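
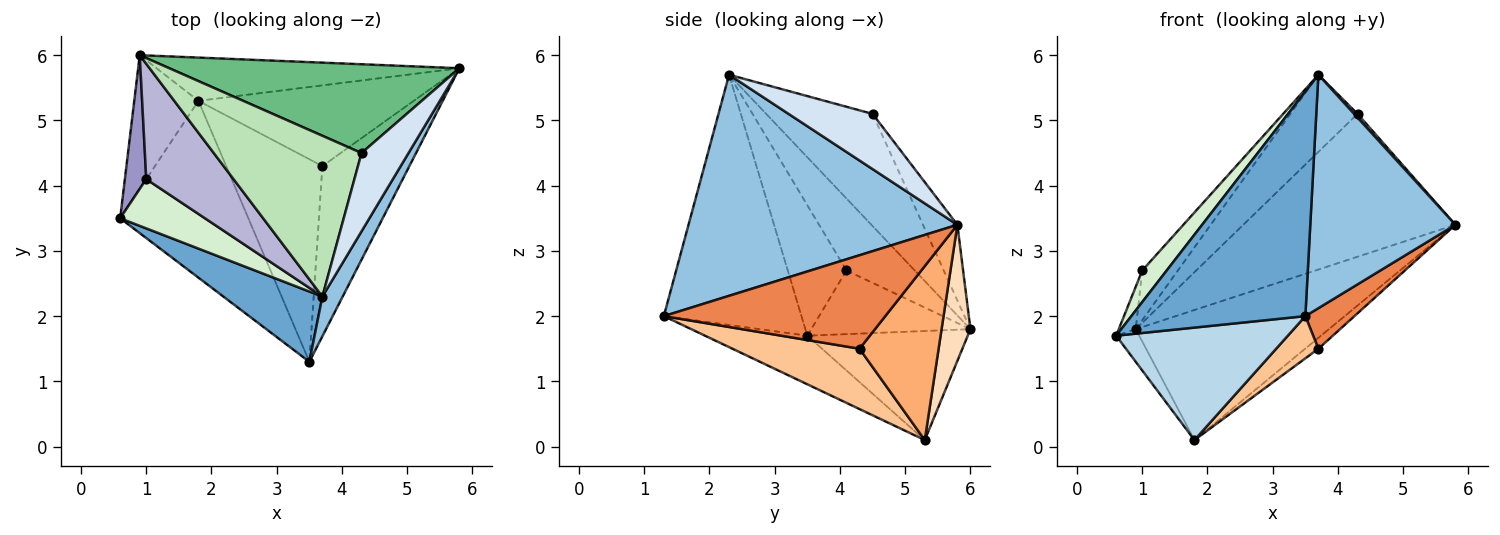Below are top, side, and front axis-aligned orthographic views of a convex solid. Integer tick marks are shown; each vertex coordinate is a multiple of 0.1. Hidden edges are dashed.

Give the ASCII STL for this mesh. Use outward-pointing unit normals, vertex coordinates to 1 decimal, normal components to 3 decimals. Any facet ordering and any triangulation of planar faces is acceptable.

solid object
 facet normal -0.602 -0.762 0.238
  outer loop
   vertex 3.7 2.3 5.7
   vertex 0.6 3.5 1.7
   vertex 3.5 1.3 2.0
  endloop
 endfacet
 facet normal 0.877 -0.473 0.081
  outer loop
   vertex 3.7 2.3 5.7
   vertex 3.5 1.3 2.0
   vertex 5.8 5.8 3.4
  endloop
 endfacet
 facet normal -0.305 -0.511 -0.804
  outer loop
   vertex 1.8 5.3 0.1
   vertex 3.5 1.3 2.0
   vertex 0.6 3.5 1.7
  endloop
 endfacet
 facet normal 0.761 -0.031 0.648
  outer loop
   vertex 4.3 4.5 5.1
   vertex 3.7 2.3 5.7
   vertex 5.8 5.8 3.4
  endloop
 endfacet
 facet normal 0.723 -0.160 -0.672
  outer loop
   vertex 3.7 4.3 1.5
   vertex 5.8 5.8 3.4
   vertex 3.5 1.3 2.0
  endloop
 endfacet
 facet normal 0.625 0.105 -0.774
  outer loop
   vertex 3.7 4.3 1.5
   vertex 1.8 5.3 0.1
   vertex 5.8 5.8 3.4
  endloop
 endfacet
 facet normal 0.523 -0.174 -0.834
  outer loop
   vertex 3.7 4.3 1.5
   vertex 3.5 1.3 2.0
   vertex 1.8 5.3 0.1
  endloop
 endfacet
 facet normal 0.140 0.939 -0.313
  outer loop
   vertex 0.9 6.0 1.8
   vertex 5.8 5.8 3.4
   vertex 1.8 5.3 0.1
  endloop
 endfacet
 facet normal -0.136 0.841 0.523
  outer loop
   vertex 0.9 6.0 1.8
   vertex 4.3 4.5 5.1
   vertex 5.8 5.8 3.4
  endloop
 endfacet
 facet normal -0.855 0.123 -0.503
  outer loop
   vertex 0.9 6.0 1.8
   vertex 1.8 5.3 0.1
   vertex 0.6 3.5 1.7
  endloop
 endfacet
 facet normal -0.565 0.357 0.744
  outer loop
   vertex 0.9 6.0 1.8
   vertex 3.7 2.3 5.7
   vertex 4.3 4.5 5.1
  endloop
 endfacet
 facet normal -0.792 -0.330 0.514
  outer loop
   vertex 1.0 4.1 2.7
   vertex 0.6 3.5 1.7
   vertex 3.7 2.3 5.7
  endloop
 endfacet
 facet normal -0.943 0.100 0.317
  outer loop
   vertex 1.0 4.1 2.7
   vertex 0.9 6.0 1.8
   vertex 0.6 3.5 1.7
  endloop
 endfacet
 facet normal -0.604 0.315 0.732
  outer loop
   vertex 1.0 4.1 2.7
   vertex 3.7 2.3 5.7
   vertex 0.9 6.0 1.8
  endloop
 endfacet
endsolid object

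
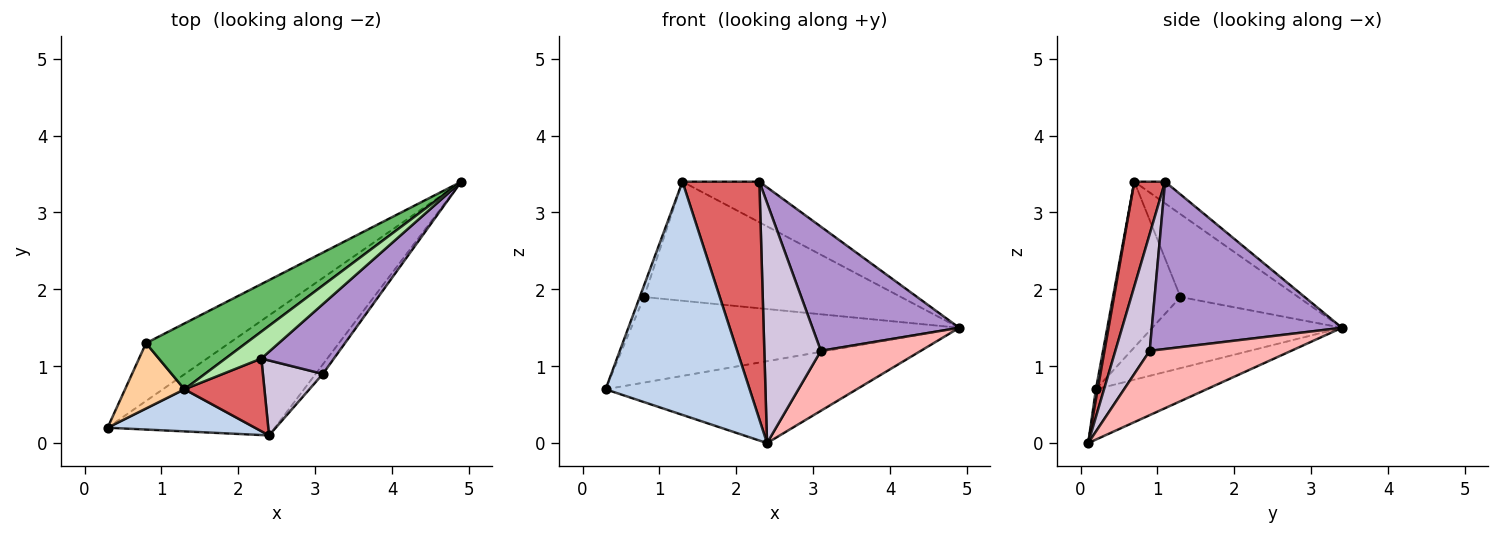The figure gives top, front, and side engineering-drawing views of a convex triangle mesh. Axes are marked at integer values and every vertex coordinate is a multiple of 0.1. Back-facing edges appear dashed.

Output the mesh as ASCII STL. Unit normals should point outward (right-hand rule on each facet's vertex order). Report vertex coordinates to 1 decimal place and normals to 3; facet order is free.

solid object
 facet normal -0.241 0.547 -0.802
  outer loop
   vertex 2.4 0.1 0.0
   vertex 0.3 0.2 0.7
   vertex 4.9 3.4 1.5
  endloop
 endfacet
 facet normal 0.012 -0.984 0.178
  outer loop
   vertex 1.3 0.7 3.4
   vertex 0.3 0.2 0.7
   vertex 2.4 0.1 0.0
  endloop
 endfacet
 facet normal -0.432 0.747 -0.505
  outer loop
   vertex 0.8 1.3 1.9
   vertex 4.9 3.4 1.5
   vertex 0.3 0.2 0.7
  endloop
 endfacet
 facet normal -0.940 0.059 0.337
  outer loop
   vertex 0.8 1.3 1.9
   vertex 0.3 0.2 0.7
   vertex 1.3 0.7 3.4
  endloop
 endfacet
 facet normal -0.372 0.812 0.449
  outer loop
   vertex 0.8 1.3 1.9
   vertex 1.3 0.7 3.4
   vertex 4.9 3.4 1.5
  endloop
 endfacet
 facet normal -0.316 0.791 0.524
  outer loop
   vertex 2.3 1.1 3.4
   vertex 4.9 3.4 1.5
   vertex 1.3 0.7 3.4
  endloop
 endfacet
 facet normal 0.357 -0.893 0.273
  outer loop
   vertex 2.3 1.1 3.4
   vertex 1.3 0.7 3.4
   vertex 2.4 0.1 0.0
  endloop
 endfacet
 facet normal 0.813 -0.575 -0.091
  outer loop
   vertex 3.1 0.9 1.2
   vertex 2.4 0.1 0.0
   vertex 4.9 3.4 1.5
  endloop
 endfacet
 facet normal 0.749 -0.578 0.325
  outer loop
   vertex 3.1 0.9 1.2
   vertex 4.9 3.4 1.5
   vertex 2.3 1.1 3.4
  endloop
 endfacet
 facet normal 0.502 -0.826 0.258
  outer loop
   vertex 3.1 0.9 1.2
   vertex 2.3 1.1 3.4
   vertex 2.4 0.1 0.0
  endloop
 endfacet
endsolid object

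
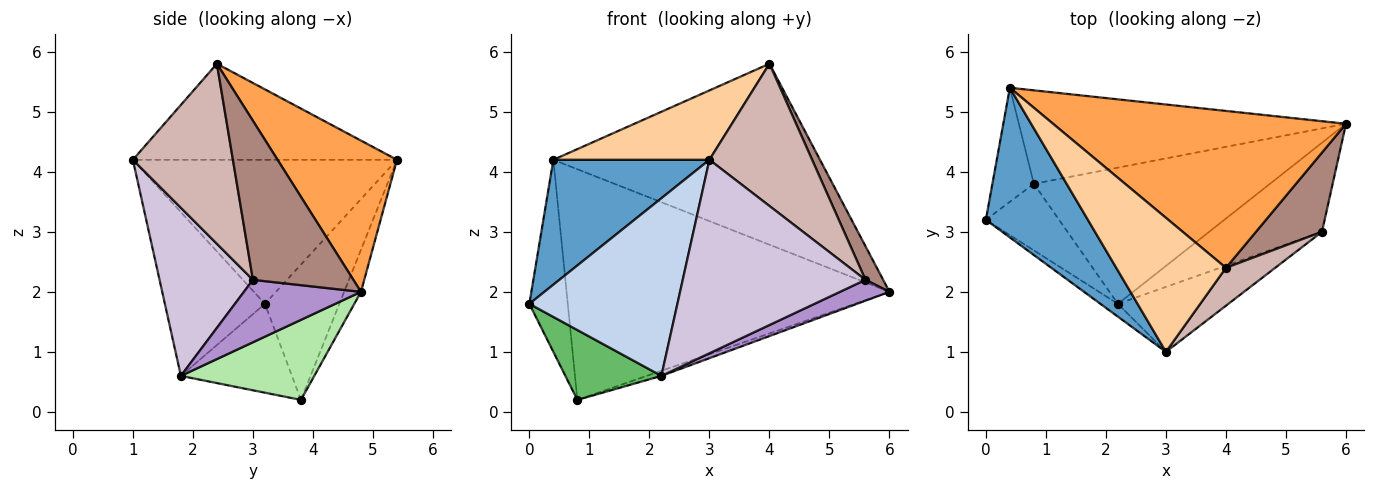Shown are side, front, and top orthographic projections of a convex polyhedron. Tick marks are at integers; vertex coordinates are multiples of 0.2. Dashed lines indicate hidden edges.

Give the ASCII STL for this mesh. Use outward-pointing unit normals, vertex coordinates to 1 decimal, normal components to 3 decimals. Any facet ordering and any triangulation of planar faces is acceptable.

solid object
 facet normal -0.735 -0.434 0.521
  outer loop
   vertex 0.4 5.4 4.2
   vertex 0.0 3.2 1.8
   vertex 3.0 1.0 4.2
  endloop
 endfacet
 facet normal -0.559 -0.827 -0.060
  outer loop
   vertex 2.2 1.8 0.6
   vertex 3.0 1.0 4.2
   vertex 0.0 3.2 1.8
  endloop
 endfacet
 facet normal 0.320 0.716 0.621
  outer loop
   vertex 4.0 2.4 5.8
   vertex 6.0 4.8 2.0
   vertex 0.4 5.4 4.2
  endloop
 endfacet
 facet normal -0.614 -0.363 0.701
  outer loop
   vertex 4.0 2.4 5.8
   vertex 0.4 5.4 4.2
   vertex 3.0 1.0 4.2
  endloop
 endfacet
 facet normal -0.642 -0.555 -0.529
  outer loop
   vertex 0.8 3.8 0.2
   vertex 2.2 1.8 0.6
   vertex 0.0 3.2 1.8
  endloop
 endfacet
 facet normal 0.321 0.035 -0.946
  outer loop
   vertex 0.8 3.8 0.2
   vertex 6.0 4.8 2.0
   vertex 2.2 1.8 0.6
  endloop
 endfacet
 facet normal -0.857 0.443 -0.263
  outer loop
   vertex 0.8 3.8 0.2
   vertex 0.0 3.2 1.8
   vertex 0.4 5.4 4.2
  endloop
 endfacet
 facet normal -0.048 0.926 -0.375
  outer loop
   vertex 0.8 3.8 0.2
   vertex 0.4 5.4 4.2
   vertex 6.0 4.8 2.0
  endloop
 endfacet
 facet normal 0.474 -0.201 -0.857
  outer loop
   vertex 5.6 3.0 2.2
   vertex 2.2 1.8 0.6
   vertex 6.0 4.8 2.0
  endloop
 endfacet
 facet normal 0.436 -0.853 -0.286
  outer loop
   vertex 5.6 3.0 2.2
   vertex 3.0 1.0 4.2
   vertex 2.2 1.8 0.6
  endloop
 endfacet
 facet normal 0.912 -0.161 0.378
  outer loop
   vertex 5.6 3.0 2.2
   vertex 6.0 4.8 2.0
   vertex 4.0 2.4 5.8
  endloop
 endfacet
 facet normal 0.685 -0.704 0.187
  outer loop
   vertex 5.6 3.0 2.2
   vertex 4.0 2.4 5.8
   vertex 3.0 1.0 4.2
  endloop
 endfacet
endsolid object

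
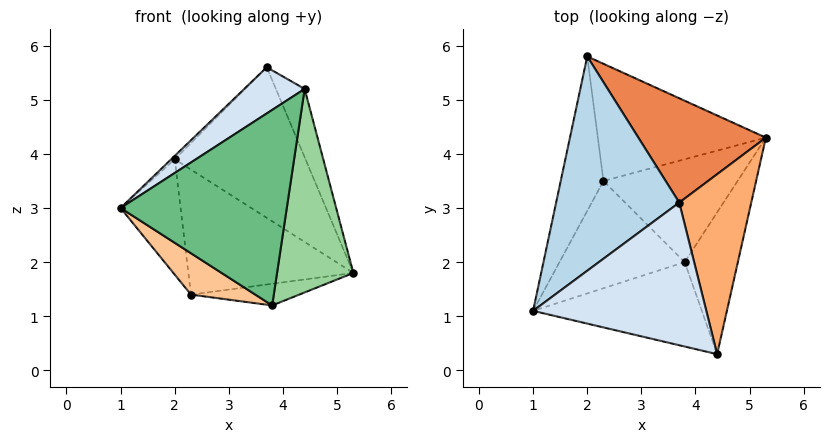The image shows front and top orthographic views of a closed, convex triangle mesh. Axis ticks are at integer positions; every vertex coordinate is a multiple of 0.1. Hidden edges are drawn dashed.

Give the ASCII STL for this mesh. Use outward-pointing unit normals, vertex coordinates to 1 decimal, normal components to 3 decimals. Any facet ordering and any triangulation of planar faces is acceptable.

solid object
 facet normal -0.902 0.258 -0.346
  outer loop
   vertex 2.3 3.5 1.4
   vertex 1.0 1.1 3.0
   vertex 2.0 5.8 3.9
  endloop
 endfacet
 facet normal -0.103 0.726 -0.680
  outer loop
   vertex 2.3 3.5 1.4
   vertex 2.0 5.8 3.9
   vertex 5.3 4.3 1.8
  endloop
 endfacet
 facet normal -0.698 0.011 0.716
  outer loop
   vertex 3.7 3.1 5.6
   vertex 2.0 5.8 3.9
   vertex 1.0 1.1 3.0
  endloop
 endfacet
 facet normal -0.567 -0.254 0.784
  outer loop
   vertex 3.7 3.1 5.6
   vertex 1.0 1.1 3.0
   vertex 4.4 0.3 5.2
  endloop
 endfacet
 facet normal 0.593 0.662 0.459
  outer loop
   vertex 3.7 3.1 5.6
   vertex 5.3 4.3 1.8
   vertex 2.0 5.8 3.9
  endloop
 endfacet
 facet normal 0.890 0.162 0.426
  outer loop
   vertex 3.7 3.1 5.6
   vertex 4.4 0.3 5.2
   vertex 5.3 4.3 1.8
  endloop
 endfacet
 facet normal -0.436 -0.324 -0.840
  outer loop
   vertex 3.8 2.0 1.2
   vertex 1.0 1.1 3.0
   vertex 2.3 3.5 1.4
  endloop
 endfacet
 facet normal 0.075 0.205 -0.976
  outer loop
   vertex 3.8 2.0 1.2
   vertex 2.3 3.5 1.4
   vertex 5.3 4.3 1.8
  endloop
 endfacet
 facet normal 0.040 -0.917 -0.396
  outer loop
   vertex 3.8 2.0 1.2
   vertex 4.4 0.3 5.2
   vertex 1.0 1.1 3.0
  endloop
 endfacet
 facet normal 0.830 -0.458 -0.319
  outer loop
   vertex 3.8 2.0 1.2
   vertex 5.3 4.3 1.8
   vertex 4.4 0.3 5.2
  endloop
 endfacet
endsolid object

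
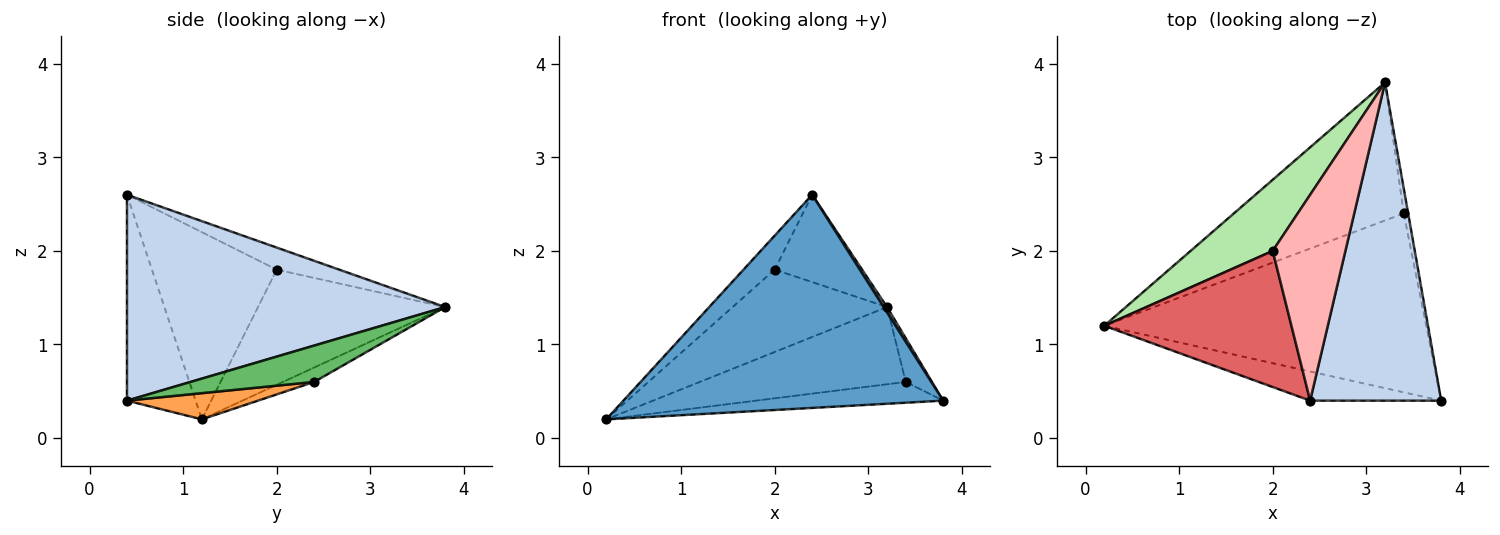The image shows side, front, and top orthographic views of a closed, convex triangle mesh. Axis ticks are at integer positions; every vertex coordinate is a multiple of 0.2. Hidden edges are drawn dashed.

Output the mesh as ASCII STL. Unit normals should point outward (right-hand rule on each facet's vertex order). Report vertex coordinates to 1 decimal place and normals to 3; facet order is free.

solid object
 facet normal -0.208 -0.969 -0.132
  outer loop
   vertex 2.4 0.4 2.6
   vertex 0.2 1.2 0.2
   vertex 3.8 0.4 0.4
  endloop
 endfacet
 facet normal 0.844 -0.009 0.537
  outer loop
   vertex 2.4 0.4 2.6
   vertex 3.8 0.4 0.4
   vertex 3.2 3.8 1.4
  endloop
 endfacet
 facet normal 0.081 0.115 -0.990
  outer loop
   vertex 3.4 2.4 0.6
   vertex 3.8 0.4 0.4
   vertex 0.2 1.2 0.2
  endloop
 endfacet
 facet normal -0.074 0.487 -0.870
  outer loop
   vertex 3.4 2.4 0.6
   vertex 0.2 1.2 0.2
   vertex 3.2 3.8 1.4
  endloop
 endfacet
 facet normal 0.971 0.206 -0.118
  outer loop
   vertex 3.4 2.4 0.6
   vertex 3.2 3.8 1.4
   vertex 3.8 0.4 0.4
  endloop
 endfacet
 facet normal -0.676 0.558 0.482
  outer loop
   vertex 2.0 2.0 1.8
   vertex 3.2 3.8 1.4
   vertex 0.2 1.2 0.2
  endloop
 endfacet
 facet normal -0.696 0.174 0.696
  outer loop
   vertex 2.0 2.0 1.8
   vertex 0.2 1.2 0.2
   vertex 2.4 0.4 2.6
  endloop
 endfacet
 facet normal -0.269 0.376 0.887
  outer loop
   vertex 2.0 2.0 1.8
   vertex 2.4 0.4 2.6
   vertex 3.2 3.8 1.4
  endloop
 endfacet
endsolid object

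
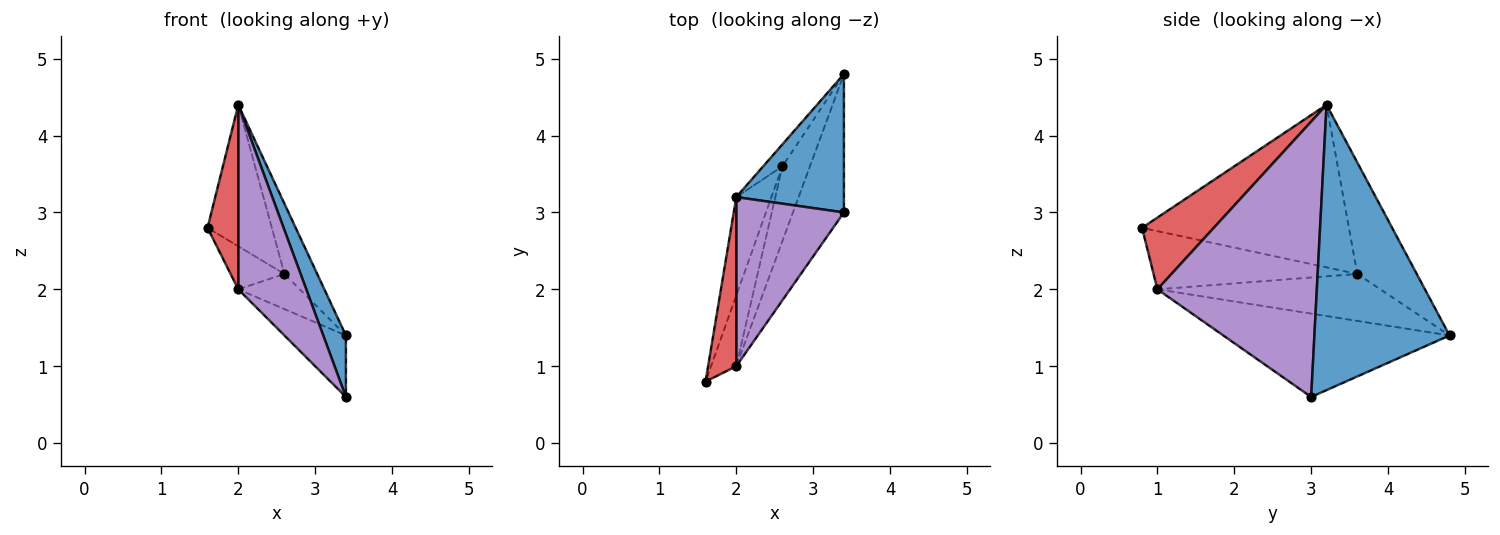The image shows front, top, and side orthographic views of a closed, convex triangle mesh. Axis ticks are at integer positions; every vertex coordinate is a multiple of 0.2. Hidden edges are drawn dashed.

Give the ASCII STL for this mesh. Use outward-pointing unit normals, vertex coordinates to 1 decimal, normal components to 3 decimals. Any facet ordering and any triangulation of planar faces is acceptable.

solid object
 facet normal 0.924 -0.155 0.349
  outer loop
   vertex 3.4 4.8 1.4
   vertex 2.0 3.2 4.4
   vertex 3.4 3.0 0.6
  endloop
 endfacet
 facet normal -0.935 0.291 -0.202
  outer loop
   vertex 2.6 3.6 2.2
   vertex 1.6 0.8 2.8
   vertex 2.0 3.2 4.4
  endloop
 endfacet
 facet normal -0.866 0.478 -0.149
  outer loop
   vertex 2.6 3.6 2.2
   vertex 2.0 3.2 4.4
   vertex 3.4 4.8 1.4
  endloop
 endfacet
 facet normal 0.865 -0.371 0.340
  outer loop
   vertex 2.0 1.0 2.0
   vertex 2.0 3.2 4.4
   vertex 1.6 0.8 2.8
  endloop
 endfacet
 facet normal 0.866 -0.369 0.338
  outer loop
   vertex 2.0 1.0 2.0
   vertex 3.4 3.0 0.6
   vertex 2.0 3.2 4.4
  endloop
 endfacet
 facet normal -0.892 0.236 -0.387
  outer loop
   vertex 2.0 1.0 2.0
   vertex 1.6 0.8 2.8
   vertex 2.6 3.6 2.2
  endloop
 endfacet
 facet normal -0.831 0.226 -0.508
  outer loop
   vertex 2.0 1.0 2.0
   vertex 3.4 4.8 1.4
   vertex 3.4 3.0 0.6
  endloop
 endfacet
 facet normal -0.839 0.232 -0.492
  outer loop
   vertex 2.0 1.0 2.0
   vertex 2.6 3.6 2.2
   vertex 3.4 4.8 1.4
  endloop
 endfacet
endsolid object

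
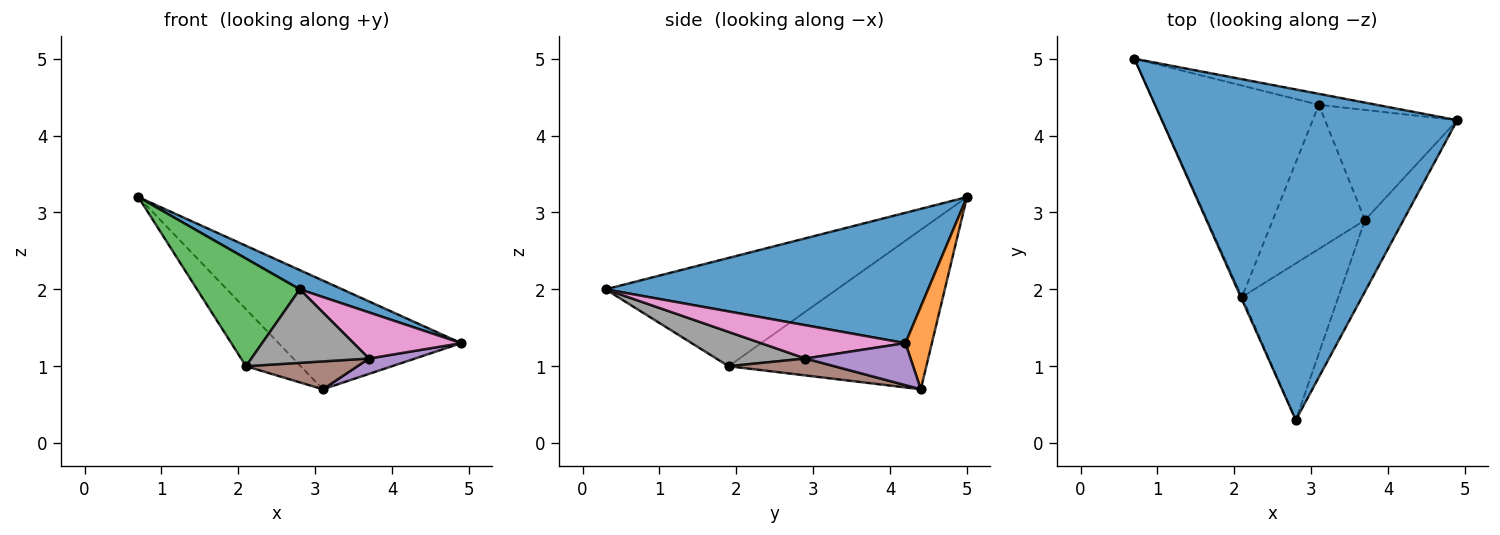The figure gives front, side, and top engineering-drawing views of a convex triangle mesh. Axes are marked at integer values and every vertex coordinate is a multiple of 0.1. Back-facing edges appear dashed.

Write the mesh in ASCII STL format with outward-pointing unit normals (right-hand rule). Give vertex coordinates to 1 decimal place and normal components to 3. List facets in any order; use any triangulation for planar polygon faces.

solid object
 facet normal 0.403 -0.053 0.914
  outer loop
   vertex 2.8 0.3 2.0
   vertex 4.9 4.2 1.3
   vertex 0.7 5.0 3.2
  endloop
 endfacet
 facet normal 0.143 0.985 -0.099
  outer loop
   vertex 3.1 4.4 0.7
   vertex 0.7 5.0 3.2
   vertex 4.9 4.2 1.3
  endloop
 endfacet
 facet normal -0.914 -0.406 -0.010
  outer loop
   vertex 2.1 1.9 1.0
   vertex 2.8 0.3 2.0
   vertex 0.7 5.0 3.2
  endloop
 endfacet
 facet normal -0.685 0.190 -0.703
  outer loop
   vertex 2.1 1.9 1.0
   vertex 0.7 5.0 3.2
   vertex 3.1 4.4 0.7
  endloop
 endfacet
 facet normal 0.300 -0.132 -0.945
  outer loop
   vertex 3.7 2.9 1.1
   vertex 3.1 4.4 0.7
   vertex 4.9 4.2 1.3
  endloop
 endfacet
 facet normal 0.177 -0.187 -0.966
  outer loop
   vertex 3.7 2.9 1.1
   vertex 2.1 1.9 1.0
   vertex 3.1 4.4 0.7
  endloop
 endfacet
 facet normal 0.589 -0.439 -0.679
  outer loop
   vertex 3.7 2.9 1.1
   vertex 4.9 4.2 1.3
   vertex 2.8 0.3 2.0
  endloop
 endfacet
 facet normal 0.307 -0.404 -0.862
  outer loop
   vertex 3.7 2.9 1.1
   vertex 2.8 0.3 2.0
   vertex 2.1 1.9 1.0
  endloop
 endfacet
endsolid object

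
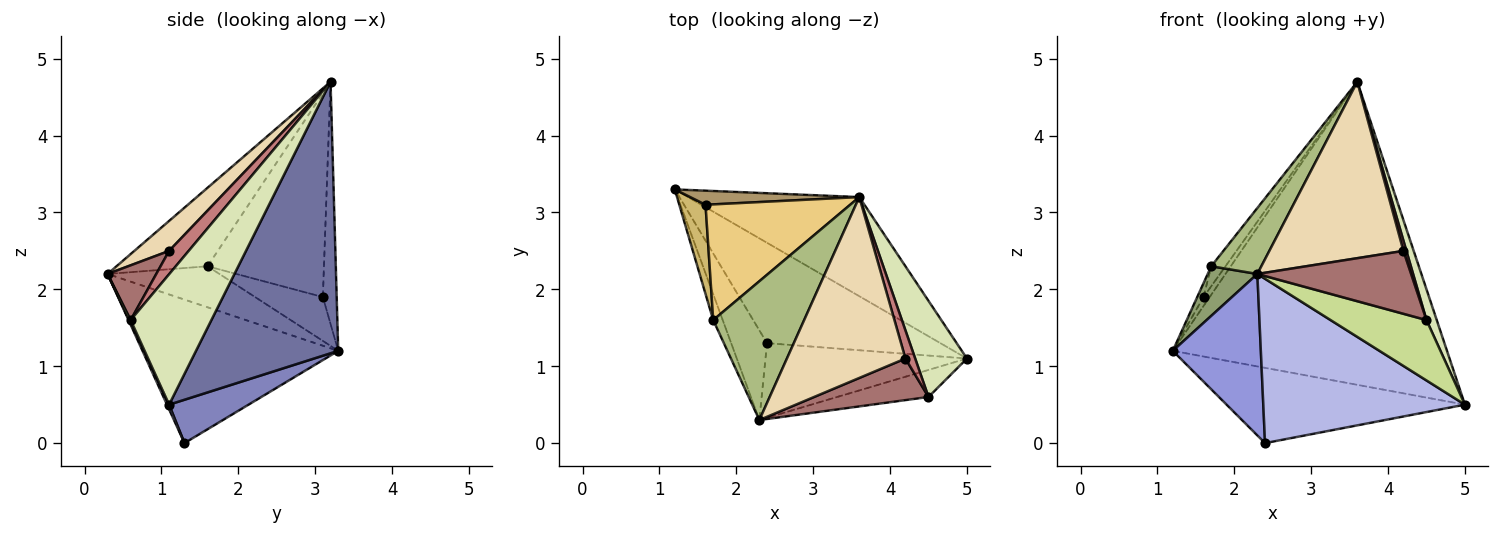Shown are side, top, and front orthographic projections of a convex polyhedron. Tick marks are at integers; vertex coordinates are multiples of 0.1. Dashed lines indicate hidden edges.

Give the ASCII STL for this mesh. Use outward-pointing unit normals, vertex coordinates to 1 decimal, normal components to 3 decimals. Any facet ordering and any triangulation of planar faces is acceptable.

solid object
 facet normal 0.442 0.852 -0.279
  outer loop
   vertex 3.6 3.2 4.7
   vertex 5.0 1.1 0.5
   vertex 1.2 3.3 1.2
  endloop
 endfacet
 facet normal 0.196 0.588 -0.784
  outer loop
   vertex 2.4 1.3 0.0
   vertex 1.2 3.3 1.2
   vertex 5.0 1.1 0.5
  endloop
 endfacet
 facet normal -0.889 -0.400 -0.222
  outer loop
   vertex 2.4 1.3 0.0
   vertex 2.3 0.3 2.2
   vertex 1.2 3.3 1.2
  endloop
 endfacet
 facet normal 0.009 -0.910 -0.413
  outer loop
   vertex 2.4 1.3 0.0
   vertex 5.0 1.1 0.5
   vertex 2.3 0.3 2.2
  endloop
 endfacet
 facet normal -0.894 -0.397 -0.207
  outer loop
   vertex 1.7 1.6 2.3
   vertex 1.2 3.3 1.2
   vertex 2.3 0.3 2.2
  endloop
 endfacet
 facet normal -0.615 -0.339 0.712
  outer loop
   vertex 1.7 1.6 2.3
   vertex 2.3 0.3 2.2
   vertex 3.6 3.2 4.7
  endloop
 endfacet
 facet normal 0.013 -0.912 -0.409
  outer loop
   vertex 4.5 0.6 1.6
   vertex 2.3 0.3 2.2
   vertex 5.0 1.1 0.5
  endloop
 endfacet
 facet normal 0.923 -0.117 0.366
  outer loop
   vertex 4.5 0.6 1.6
   vertex 5.0 1.1 0.5
   vertex 3.6 3.2 4.7
  endloop
 endfacet
 facet normal -0.770 0.342 0.538
  outer loop
   vertex 1.6 3.1 1.9
   vertex 3.6 3.2 4.7
   vertex 1.2 3.3 1.2
  endloop
 endfacet
 facet normal -0.856 0.079 0.512
  outer loop
   vertex 1.6 3.1 1.9
   vertex 1.2 3.3 1.2
   vertex 1.7 1.6 2.3
  endloop
 endfacet
 facet normal -0.811 0.100 0.576
  outer loop
   vertex 1.6 3.1 1.9
   vertex 1.7 1.6 2.3
   vertex 3.6 3.2 4.7
  endloop
 endfacet
 facet normal 0.178 -0.687 0.704
  outer loop
   vertex 4.2 1.1 2.5
   vertex 3.6 3.2 4.7
   vertex 2.3 0.3 2.2
  endloop
 endfacet
 facet normal 0.255 -0.807 0.533
  outer loop
   vertex 4.2 1.1 2.5
   vertex 2.3 0.3 2.2
   vertex 4.5 0.6 1.6
  endloop
 endfacet
 facet normal 0.914 -0.139 0.382
  outer loop
   vertex 4.2 1.1 2.5
   vertex 4.5 0.6 1.6
   vertex 3.6 3.2 4.7
  endloop
 endfacet
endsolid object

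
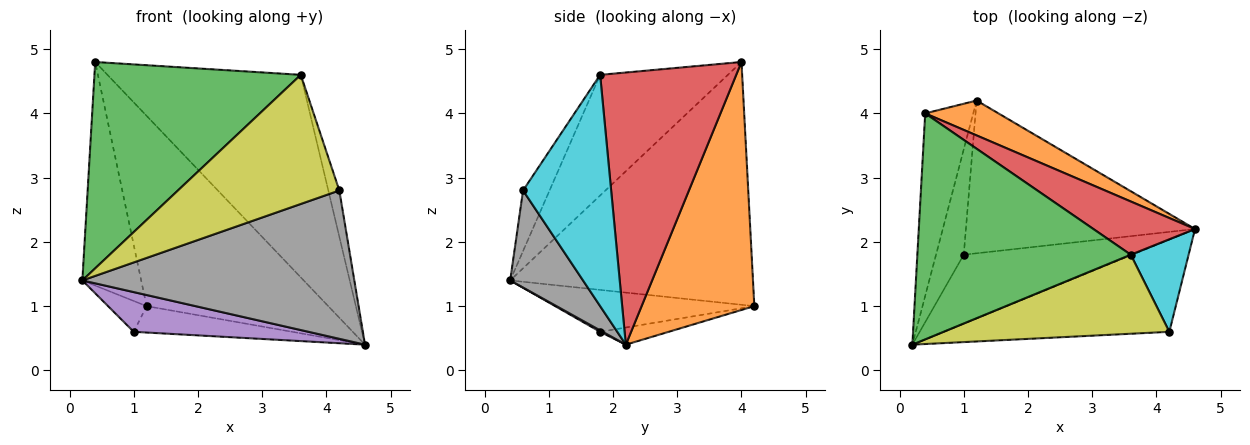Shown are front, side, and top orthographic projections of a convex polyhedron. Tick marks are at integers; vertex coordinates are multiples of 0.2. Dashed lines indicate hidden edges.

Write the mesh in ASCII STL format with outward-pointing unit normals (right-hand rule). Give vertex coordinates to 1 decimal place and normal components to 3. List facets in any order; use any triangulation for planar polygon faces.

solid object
 facet normal -0.954 0.231 -0.189
  outer loop
   vertex 1.2 4.2 1.0
   vertex 0.2 0.4 1.4
   vertex 0.4 4.0 4.8
  endloop
 endfacet
 facet normal 0.521 0.840 0.154
  outer loop
   vertex 1.2 4.2 1.0
   vertex 0.4 4.0 4.8
   vertex 4.6 2.2 0.4
  endloop
 endfacet
 facet normal -0.385 -0.622 0.682
  outer loop
   vertex 3.6 1.8 4.6
   vertex 0.4 4.0 4.8
   vertex 0.2 0.4 1.4
  endloop
 endfacet
 facet normal 0.563 0.799 0.210
  outer loop
   vertex 3.6 1.8 4.6
   vertex 4.6 2.2 0.4
   vertex 0.4 4.0 4.8
  endloop
 endfacet
 facet normal 0.007 -0.499 -0.866
  outer loop
   vertex 1.0 1.8 0.6
   vertex 4.6 2.2 0.4
   vertex 0.2 0.4 1.4
  endloop
 endfacet
 facet normal -0.823 0.159 -0.545
  outer loop
   vertex 1.0 1.8 0.6
   vertex 0.2 0.4 1.4
   vertex 1.2 4.2 1.0
  endloop
 endfacet
 facet normal -0.073 0.170 -0.983
  outer loop
   vertex 1.0 1.8 0.6
   vertex 1.2 4.2 1.0
   vertex 4.6 2.2 0.4
  endloop
 endfacet
 facet normal 0.222 -0.828 -0.515
  outer loop
   vertex 4.2 0.6 2.8
   vertex 0.2 0.4 1.4
   vertex 4.6 2.2 0.4
  endloop
 endfacet
 facet normal -0.139 -0.845 0.517
  outer loop
   vertex 4.2 0.6 2.8
   vertex 3.6 1.8 4.6
   vertex 0.2 0.4 1.4
  endloop
 endfacet
 facet normal 0.963 0.120 0.241
  outer loop
   vertex 4.2 0.6 2.8
   vertex 4.6 2.2 0.4
   vertex 3.6 1.8 4.6
  endloop
 endfacet
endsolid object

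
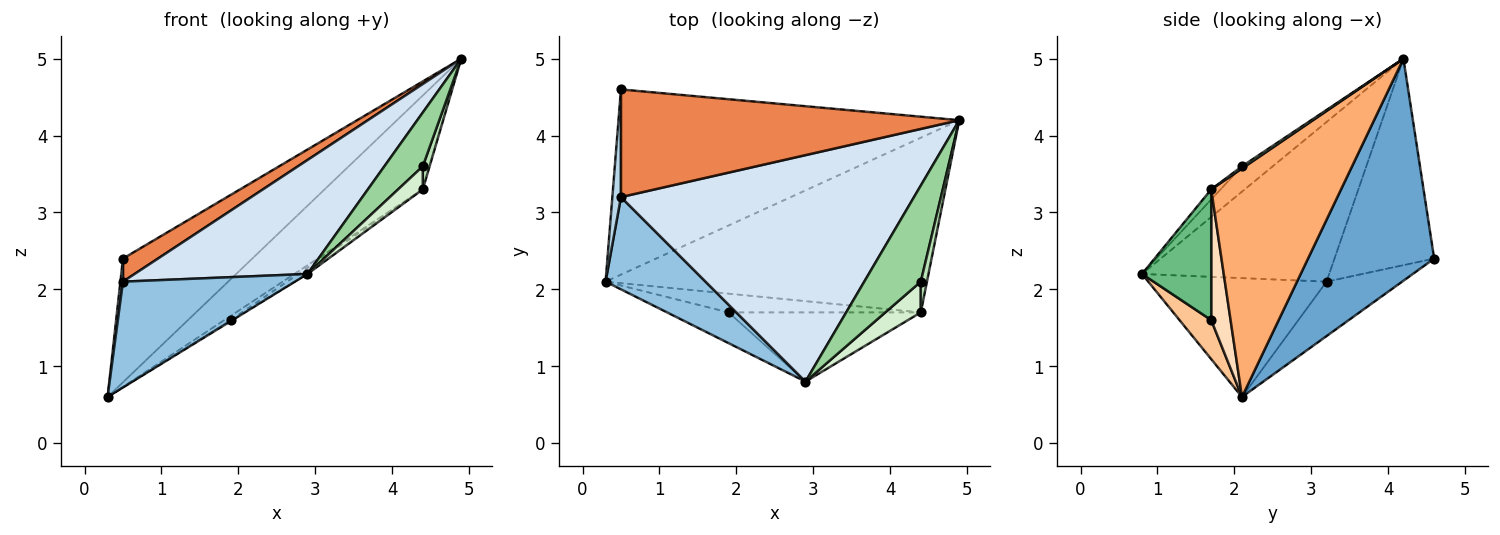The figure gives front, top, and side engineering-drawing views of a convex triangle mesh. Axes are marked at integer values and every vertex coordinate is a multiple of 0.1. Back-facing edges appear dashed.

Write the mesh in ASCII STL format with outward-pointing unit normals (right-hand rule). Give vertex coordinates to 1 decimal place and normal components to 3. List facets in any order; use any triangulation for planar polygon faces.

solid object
 facet normal 0.476 0.488 -0.731
  outer loop
   vertex 0.5 4.6 2.4
   vertex 4.9 4.2 5.0
   vertex 0.3 2.1 0.6
  endloop
 endfacet
 facet normal -0.616 -0.594 0.518
  outer loop
   vertex 0.5 3.2 2.1
   vertex 0.3 2.1 0.6
   vertex 2.9 0.8 2.2
  endloop
 endfacet
 facet normal -0.987 -0.033 0.156
  outer loop
   vertex 0.5 3.2 2.1
   vertex 0.5 4.6 2.4
   vertex 0.3 2.1 0.6
  endloop
 endfacet
 facet normal -0.438 -0.404 0.803
  outer loop
   vertex 0.5 3.2 2.1
   vertex 2.9 0.8 2.2
   vertex 4.9 4.2 5.0
  endloop
 endfacet
 facet normal -0.512 -0.180 0.840
  outer loop
   vertex 0.5 3.2 2.1
   vertex 4.9 4.2 5.0
   vertex 0.5 4.6 2.4
  endloop
 endfacet
 facet normal 0.531 0.401 -0.746
  outer loop
   vertex 4.4 1.7 3.3
   vertex 0.3 2.1 0.6
   vertex 4.9 4.2 5.0
  endloop
 endfacet
 facet normal 0.536 0.032 -0.844
  outer loop
   vertex 1.9 1.7 1.6
   vertex 2.9 0.8 2.2
   vertex 0.3 2.1 0.6
  endloop
 endfacet
 facet normal 0.553 0.179 -0.814
  outer loop
   vertex 1.9 1.7 1.6
   vertex 0.3 2.1 0.6
   vertex 4.4 1.7 3.3
  endloop
 endfacet
 facet normal 0.561 0.073 -0.825
  outer loop
   vertex 1.9 1.7 1.6
   vertex 4.4 1.7 3.3
   vertex 2.9 0.8 2.2
  endloop
 endfacet
 facet normal -0.364 -0.455 0.813
  outer loop
   vertex 4.4 2.1 3.6
   vertex 4.9 4.2 5.0
   vertex 2.9 0.8 2.2
  endloop
 endfacet
 facet normal 0.270 -0.578 0.770
  outer loop
   vertex 4.4 2.1 3.6
   vertex 4.4 1.7 3.3
   vertex 4.9 4.2 5.0
  endloop
 endfacet
 facet normal -0.221 -0.585 0.780
  outer loop
   vertex 4.4 2.1 3.6
   vertex 2.9 0.8 2.2
   vertex 4.4 1.7 3.3
  endloop
 endfacet
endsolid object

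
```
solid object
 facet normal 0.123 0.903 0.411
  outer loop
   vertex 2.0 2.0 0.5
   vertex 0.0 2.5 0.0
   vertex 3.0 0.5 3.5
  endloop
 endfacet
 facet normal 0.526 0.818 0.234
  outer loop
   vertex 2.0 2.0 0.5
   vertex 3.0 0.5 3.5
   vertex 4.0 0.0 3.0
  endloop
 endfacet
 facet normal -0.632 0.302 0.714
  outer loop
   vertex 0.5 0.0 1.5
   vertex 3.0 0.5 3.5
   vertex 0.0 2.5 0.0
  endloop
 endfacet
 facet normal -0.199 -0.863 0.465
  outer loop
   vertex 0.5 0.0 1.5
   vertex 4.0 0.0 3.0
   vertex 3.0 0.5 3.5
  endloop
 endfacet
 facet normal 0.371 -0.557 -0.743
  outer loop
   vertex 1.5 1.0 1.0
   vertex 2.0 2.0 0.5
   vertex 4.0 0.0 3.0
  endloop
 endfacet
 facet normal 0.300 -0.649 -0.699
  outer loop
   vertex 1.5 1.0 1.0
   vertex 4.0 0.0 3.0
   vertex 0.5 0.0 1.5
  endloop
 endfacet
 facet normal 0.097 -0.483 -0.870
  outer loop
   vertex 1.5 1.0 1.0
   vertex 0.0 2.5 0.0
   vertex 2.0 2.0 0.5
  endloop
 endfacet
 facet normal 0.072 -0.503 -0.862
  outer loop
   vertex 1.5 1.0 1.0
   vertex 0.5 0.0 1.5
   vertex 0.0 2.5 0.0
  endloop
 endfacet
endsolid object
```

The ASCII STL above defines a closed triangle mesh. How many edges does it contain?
12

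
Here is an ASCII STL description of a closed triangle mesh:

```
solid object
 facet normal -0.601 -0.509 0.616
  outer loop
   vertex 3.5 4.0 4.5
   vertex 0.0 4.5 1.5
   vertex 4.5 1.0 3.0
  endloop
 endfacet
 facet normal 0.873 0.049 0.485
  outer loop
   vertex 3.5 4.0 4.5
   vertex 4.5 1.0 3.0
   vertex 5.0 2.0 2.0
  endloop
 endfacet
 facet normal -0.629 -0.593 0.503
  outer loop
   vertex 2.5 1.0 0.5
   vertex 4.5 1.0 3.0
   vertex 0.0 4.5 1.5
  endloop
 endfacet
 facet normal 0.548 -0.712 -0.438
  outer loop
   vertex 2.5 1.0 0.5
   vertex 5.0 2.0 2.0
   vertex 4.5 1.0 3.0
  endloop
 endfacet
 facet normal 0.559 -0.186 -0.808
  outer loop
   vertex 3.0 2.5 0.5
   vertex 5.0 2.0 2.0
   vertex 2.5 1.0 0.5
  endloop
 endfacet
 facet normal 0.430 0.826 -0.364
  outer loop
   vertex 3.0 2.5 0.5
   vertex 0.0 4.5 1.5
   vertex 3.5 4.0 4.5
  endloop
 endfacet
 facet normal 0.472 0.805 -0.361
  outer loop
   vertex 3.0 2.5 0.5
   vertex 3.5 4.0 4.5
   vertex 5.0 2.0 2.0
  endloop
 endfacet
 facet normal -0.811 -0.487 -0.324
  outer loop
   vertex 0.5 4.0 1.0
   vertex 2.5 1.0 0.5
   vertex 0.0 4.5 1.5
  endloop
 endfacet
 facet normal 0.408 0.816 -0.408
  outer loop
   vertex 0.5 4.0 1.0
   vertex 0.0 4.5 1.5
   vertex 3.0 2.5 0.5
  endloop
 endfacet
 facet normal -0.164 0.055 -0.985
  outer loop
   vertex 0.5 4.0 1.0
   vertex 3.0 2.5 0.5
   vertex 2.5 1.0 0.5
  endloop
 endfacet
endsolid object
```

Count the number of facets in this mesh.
10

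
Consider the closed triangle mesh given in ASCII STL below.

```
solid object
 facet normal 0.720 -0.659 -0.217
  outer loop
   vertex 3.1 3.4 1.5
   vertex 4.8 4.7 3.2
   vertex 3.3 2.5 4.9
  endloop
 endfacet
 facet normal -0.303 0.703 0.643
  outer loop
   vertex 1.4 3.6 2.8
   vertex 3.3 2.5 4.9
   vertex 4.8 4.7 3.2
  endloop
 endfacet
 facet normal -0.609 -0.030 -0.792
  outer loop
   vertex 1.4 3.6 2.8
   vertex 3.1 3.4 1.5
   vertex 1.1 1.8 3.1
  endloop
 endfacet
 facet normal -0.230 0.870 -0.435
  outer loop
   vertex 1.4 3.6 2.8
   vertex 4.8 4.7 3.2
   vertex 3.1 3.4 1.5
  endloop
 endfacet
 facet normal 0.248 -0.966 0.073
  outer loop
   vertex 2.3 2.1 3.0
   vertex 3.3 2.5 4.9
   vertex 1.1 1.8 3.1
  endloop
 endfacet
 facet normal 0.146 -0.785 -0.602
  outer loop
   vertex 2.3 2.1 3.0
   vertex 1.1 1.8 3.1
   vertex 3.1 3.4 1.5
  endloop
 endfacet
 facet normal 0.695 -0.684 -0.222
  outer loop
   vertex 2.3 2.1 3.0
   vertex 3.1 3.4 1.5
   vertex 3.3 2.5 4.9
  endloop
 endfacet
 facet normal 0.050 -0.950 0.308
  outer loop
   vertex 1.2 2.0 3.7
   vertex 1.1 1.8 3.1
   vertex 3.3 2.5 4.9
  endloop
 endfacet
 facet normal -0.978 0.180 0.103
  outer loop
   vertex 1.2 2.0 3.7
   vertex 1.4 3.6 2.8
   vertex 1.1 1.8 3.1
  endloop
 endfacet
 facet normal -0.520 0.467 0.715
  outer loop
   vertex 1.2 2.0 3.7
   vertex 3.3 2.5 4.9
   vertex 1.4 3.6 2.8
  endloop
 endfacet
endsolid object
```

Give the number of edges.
15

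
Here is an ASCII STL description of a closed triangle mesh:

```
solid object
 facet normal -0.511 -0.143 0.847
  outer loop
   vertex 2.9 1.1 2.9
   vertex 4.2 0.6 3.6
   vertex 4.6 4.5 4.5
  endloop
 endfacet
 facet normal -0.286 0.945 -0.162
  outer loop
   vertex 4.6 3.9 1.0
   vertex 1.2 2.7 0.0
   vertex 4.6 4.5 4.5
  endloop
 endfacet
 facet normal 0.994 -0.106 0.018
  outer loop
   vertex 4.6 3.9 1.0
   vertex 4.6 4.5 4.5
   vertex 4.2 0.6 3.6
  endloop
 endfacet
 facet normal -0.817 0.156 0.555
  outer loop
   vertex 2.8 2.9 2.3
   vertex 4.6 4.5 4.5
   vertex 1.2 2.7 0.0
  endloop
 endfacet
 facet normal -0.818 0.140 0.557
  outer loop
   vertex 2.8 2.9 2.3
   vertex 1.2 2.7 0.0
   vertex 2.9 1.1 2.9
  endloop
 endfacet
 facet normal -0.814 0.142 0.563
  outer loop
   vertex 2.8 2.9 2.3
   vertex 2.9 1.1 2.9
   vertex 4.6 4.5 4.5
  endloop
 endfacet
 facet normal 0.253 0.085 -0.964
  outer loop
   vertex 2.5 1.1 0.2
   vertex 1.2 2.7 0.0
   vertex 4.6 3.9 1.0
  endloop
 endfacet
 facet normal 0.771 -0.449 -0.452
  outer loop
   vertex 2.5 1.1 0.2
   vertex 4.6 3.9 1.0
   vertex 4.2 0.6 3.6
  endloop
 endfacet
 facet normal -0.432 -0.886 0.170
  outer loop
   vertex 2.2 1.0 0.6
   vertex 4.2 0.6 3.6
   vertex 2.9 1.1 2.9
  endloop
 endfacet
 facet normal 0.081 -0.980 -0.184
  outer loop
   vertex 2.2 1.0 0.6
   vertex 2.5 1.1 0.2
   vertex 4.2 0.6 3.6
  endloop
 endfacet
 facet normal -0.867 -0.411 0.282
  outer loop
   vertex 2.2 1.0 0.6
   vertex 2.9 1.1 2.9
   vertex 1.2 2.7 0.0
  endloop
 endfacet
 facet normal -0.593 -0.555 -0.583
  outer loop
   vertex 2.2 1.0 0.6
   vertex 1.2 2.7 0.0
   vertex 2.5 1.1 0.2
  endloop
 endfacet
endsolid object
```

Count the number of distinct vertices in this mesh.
8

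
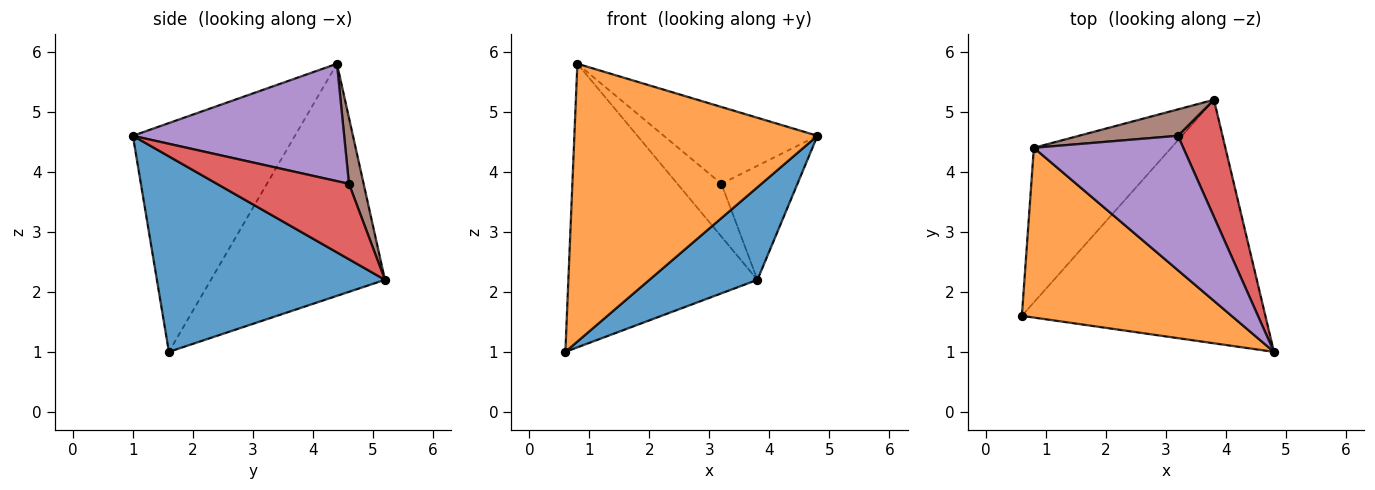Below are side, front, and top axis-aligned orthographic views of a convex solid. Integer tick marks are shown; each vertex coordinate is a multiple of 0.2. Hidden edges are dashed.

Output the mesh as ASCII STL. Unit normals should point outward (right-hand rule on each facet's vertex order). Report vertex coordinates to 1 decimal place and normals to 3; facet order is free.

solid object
 facet normal 0.600 -0.284 -0.748
  outer loop
   vertex 3.8 5.2 2.2
   vertex 4.8 1.0 4.6
   vertex 0.6 1.6 1.0
  endloop
 endfacet
 facet normal -0.494 -0.742 0.453
  outer loop
   vertex 0.8 4.4 5.8
   vertex 0.6 1.6 1.0
   vertex 4.8 1.0 4.6
  endloop
 endfacet
 facet normal -0.629 0.683 -0.372
  outer loop
   vertex 0.8 4.4 5.8
   vertex 3.8 5.2 2.2
   vertex 0.6 1.6 1.0
  endloop
 endfacet
 facet normal 0.771 0.444 0.456
  outer loop
   vertex 3.2 4.6 3.8
   vertex 4.8 1.0 4.6
   vertex 3.8 5.2 2.2
  endloop
 endfacet
 facet normal 0.564 0.410 0.717
  outer loop
   vertex 3.2 4.6 3.8
   vertex 0.8 4.4 5.8
   vertex 4.8 1.0 4.6
  endloop
 endfacet
 facet normal 0.286 0.857 0.429
  outer loop
   vertex 3.2 4.6 3.8
   vertex 3.8 5.2 2.2
   vertex 0.8 4.4 5.8
  endloop
 endfacet
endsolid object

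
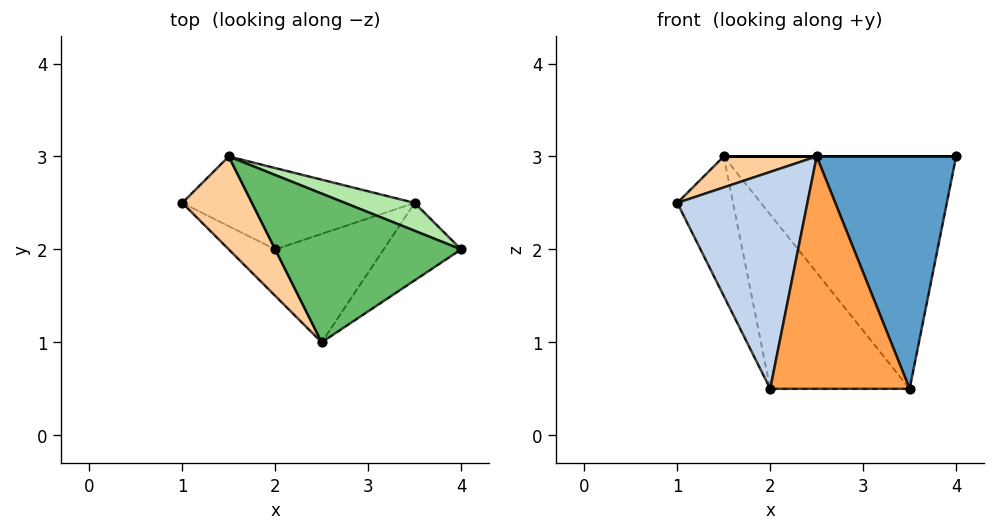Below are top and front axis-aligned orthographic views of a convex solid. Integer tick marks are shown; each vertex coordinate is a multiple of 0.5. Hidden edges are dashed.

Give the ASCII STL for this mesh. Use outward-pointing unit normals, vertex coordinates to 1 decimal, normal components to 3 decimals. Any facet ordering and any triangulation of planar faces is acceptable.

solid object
 facet normal 0.535 -0.802 -0.267
  outer loop
   vertex 3.5 2.5 0.5
   vertex 4.0 2.0 3.0
   vertex 2.5 1.0 3.0
  endloop
 endfacet
 facet normal -0.672 -0.724 -0.155
  outer loop
   vertex 2.0 2.0 0.5
   vertex 2.5 1.0 3.0
   vertex 1.0 2.5 2.5
  endloop
 endfacet
 facet normal 0.289 -0.867 -0.405
  outer loop
   vertex 2.0 2.0 0.5
   vertex 3.5 2.5 0.5
   vertex 2.5 1.0 3.0
  endloop
 endfacet
 facet normal -0.535 -0.267 0.802
  outer loop
   vertex 1.5 3.0 3.0
   vertex 1.0 2.5 2.5
   vertex 2.5 1.0 3.0
  endloop
 endfacet
 facet normal 0.000 0.000 1.000
  outer loop
   vertex 1.5 3.0 3.0
   vertex 2.5 1.0 3.0
   vertex 4.0 2.0 3.0
  endloop
 endfacet
 facet normal 0.369 0.923 0.111
  outer loop
   vertex 1.5 3.0 3.0
   vertex 4.0 2.0 3.0
   vertex 3.5 2.5 0.5
  endloop
 endfacet
 facet normal -0.408 0.816 -0.408
  outer loop
   vertex 1.5 3.0 3.0
   vertex 2.0 2.0 0.5
   vertex 1.0 2.5 2.5
  endloop
 endfacet
 facet normal -0.289 0.867 -0.405
  outer loop
   vertex 1.5 3.0 3.0
   vertex 3.5 2.5 0.5
   vertex 2.0 2.0 0.5
  endloop
 endfacet
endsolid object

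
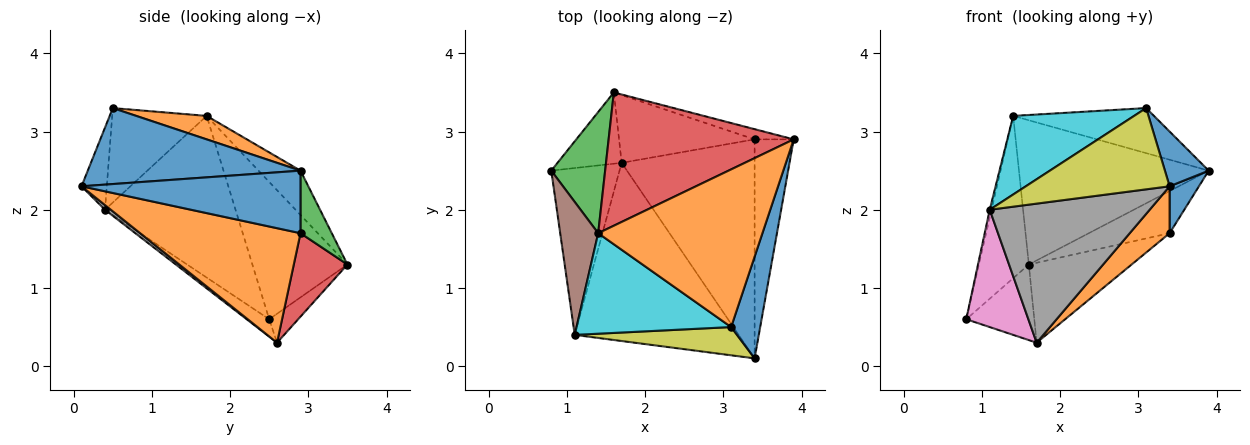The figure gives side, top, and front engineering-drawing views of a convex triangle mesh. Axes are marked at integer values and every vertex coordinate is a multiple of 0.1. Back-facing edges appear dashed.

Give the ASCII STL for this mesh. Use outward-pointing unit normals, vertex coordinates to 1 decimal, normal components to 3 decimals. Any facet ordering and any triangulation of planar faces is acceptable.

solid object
 facet normal 0.917 -0.189 0.351
  outer loop
   vertex 3.1 0.5 3.3
   vertex 3.4 0.1 2.3
   vertex 3.9 2.9 2.5
  endloop
 endfacet
 facet normal 0.136 0.272 0.953
  outer loop
   vertex 1.4 1.7 3.2
   vertex 3.1 0.5 3.3
   vertex 3.9 2.9 2.5
  endloop
 endfacet
 facet normal -0.836 0.439 0.328
  outer loop
   vertex 1.6 3.5 1.3
   vertex 0.8 2.5 0.6
   vertex 1.4 1.7 3.2
  endloop
 endfacet
 facet normal -0.160 0.725 0.670
  outer loop
   vertex 1.6 3.5 1.3
   vertex 1.4 1.7 3.2
   vertex 3.9 2.9 2.5
  endloop
 endfacet
 facet normal -0.296 0.695 -0.655
  outer loop
   vertex 1.6 3.5 1.3
   vertex 1.7 2.6 0.3
   vertex 0.8 2.5 0.6
  endloop
 endfacet
 facet normal -0.973 0.013 0.229
  outer loop
   vertex 1.1 0.4 2.0
   vertex 1.4 1.7 3.2
   vertex 0.8 2.5 0.6
  endloop
 endfacet
 facet normal -0.204 -0.563 -0.801
  outer loop
   vertex 1.1 0.4 2.0
   vertex 0.8 2.5 0.6
   vertex 1.7 2.6 0.3
  endloop
 endfacet
 facet normal 0.023 -0.615 -0.788
  outer loop
   vertex 1.1 0.4 2.0
   vertex 1.7 2.6 0.3
   vertex 3.4 0.1 2.3
  endloop
 endfacet
 facet normal -0.164 -0.932 0.324
  outer loop
   vertex 1.1 0.4 2.0
   vertex 3.4 0.1 2.3
   vertex 3.1 0.5 3.3
  endloop
 endfacet
 facet normal -0.434 -0.555 0.710
  outer loop
   vertex 1.1 0.4 2.0
   vertex 3.1 0.5 3.3
   vertex 1.4 1.7 3.2
  endloop
 endfacet
 facet normal 0.843 -0.113 -0.527
  outer loop
   vertex 3.4 2.9 1.7
   vertex 3.9 2.9 2.5
   vertex 3.4 0.1 2.3
  endloop
 endfacet
 facet normal 0.644 -0.160 -0.748
  outer loop
   vertex 3.4 2.9 1.7
   vertex 3.4 0.1 2.3
   vertex 1.7 2.6 0.3
  endloop
 endfacet
 facet normal 0.352 0.910 -0.220
  outer loop
   vertex 3.4 2.9 1.7
   vertex 1.6 3.5 1.3
   vertex 3.9 2.9 2.5
  endloop
 endfacet
 facet normal 0.370 0.709 -0.601
  outer loop
   vertex 3.4 2.9 1.7
   vertex 1.7 2.6 0.3
   vertex 1.6 3.5 1.3
  endloop
 endfacet
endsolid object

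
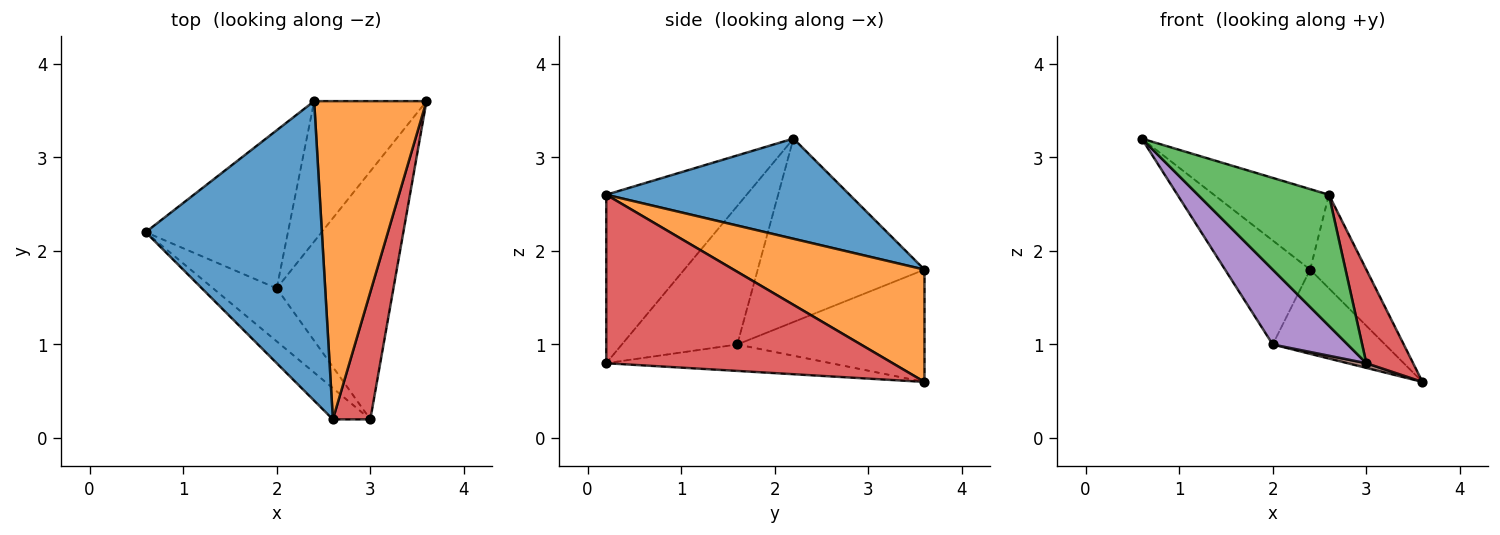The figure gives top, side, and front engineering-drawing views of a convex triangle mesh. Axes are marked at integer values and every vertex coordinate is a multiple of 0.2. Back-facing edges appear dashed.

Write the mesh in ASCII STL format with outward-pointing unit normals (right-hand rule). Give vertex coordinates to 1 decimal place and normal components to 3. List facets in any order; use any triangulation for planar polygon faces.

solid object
 facet normal 0.481 0.227 0.846
  outer loop
   vertex 2.4 3.6 1.8
   vertex 0.6 2.2 3.2
   vertex 2.6 0.2 2.6
  endloop
 endfacet
 facet normal 0.692 0.204 0.692
  outer loop
   vertex 2.4 3.6 1.8
   vertex 2.6 0.2 2.6
   vertex 3.6 3.6 0.6
  endloop
 endfacet
 facet normal -0.722 -0.673 -0.160
  outer loop
   vertex 3.0 0.2 0.8
   vertex 2.6 0.2 2.6
   vertex 0.6 2.2 3.2
  endloop
 endfacet
 facet normal 0.964 -0.158 0.214
  outer loop
   vertex 3.0 0.2 0.8
   vertex 3.6 3.6 0.6
   vertex 2.6 0.2 2.6
  endloop
 endfacet
 facet normal -0.783 -0.508 -0.360
  outer loop
   vertex 2.0 1.6 1.0
   vertex 3.0 0.2 0.8
   vertex 0.6 2.2 3.2
  endloop
 endfacet
 facet normal -0.221 -0.018 -0.975
  outer loop
   vertex 2.0 1.6 1.0
   vertex 3.6 3.6 0.6
   vertex 3.0 0.2 0.8
  endloop
 endfacet
 facet normal -0.733 0.374 -0.568
  outer loop
   vertex 2.0 1.6 1.0
   vertex 0.6 2.2 3.2
   vertex 2.4 3.6 1.8
  endloop
 endfacet
 facet normal -0.651 0.391 -0.651
  outer loop
   vertex 2.0 1.6 1.0
   vertex 2.4 3.6 1.8
   vertex 3.6 3.6 0.6
  endloop
 endfacet
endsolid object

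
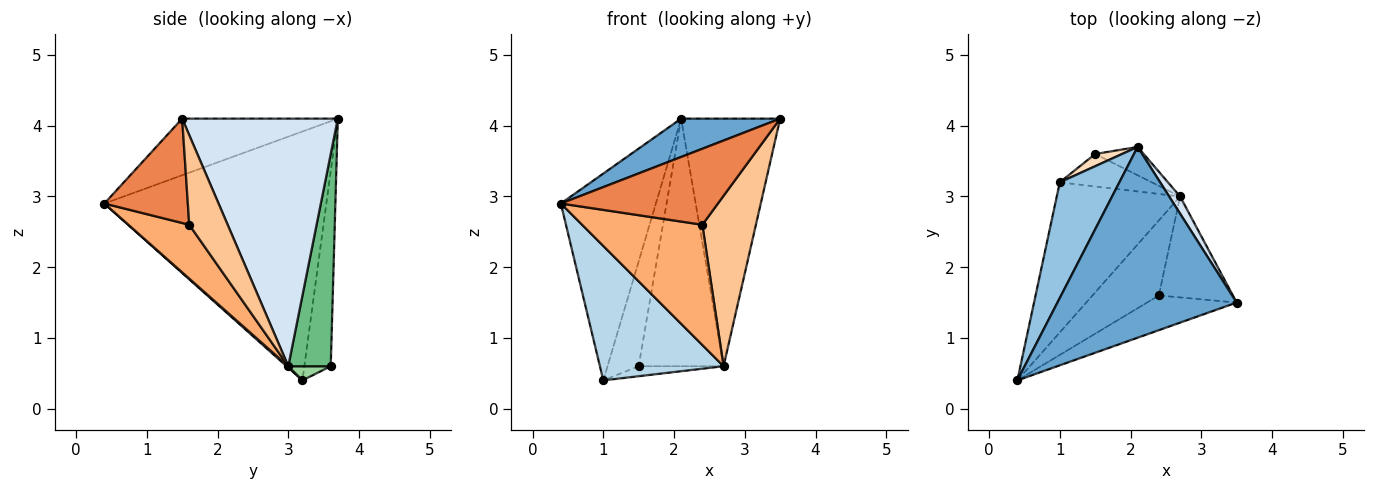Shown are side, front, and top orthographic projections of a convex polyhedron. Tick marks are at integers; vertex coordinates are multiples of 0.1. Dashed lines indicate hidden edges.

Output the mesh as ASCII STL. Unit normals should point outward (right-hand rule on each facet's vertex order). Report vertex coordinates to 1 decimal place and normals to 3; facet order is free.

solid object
 facet normal -0.296 -0.188 0.937
  outer loop
   vertex 2.1 3.7 4.1
   vertex 0.4 0.4 2.9
   vertex 3.5 1.5 4.1
  endloop
 endfacet
 facet normal -0.898 0.384 0.215
  outer loop
   vertex 1.0 3.2 0.4
   vertex 0.4 0.4 2.9
   vertex 2.1 3.7 4.1
  endloop
 endfacet
 facet normal 0.009 -0.667 -0.745
  outer loop
   vertex 2.7 3.0 0.6
   vertex 0.4 0.4 2.9
   vertex 1.0 3.2 0.4
  endloop
 endfacet
 facet normal 0.843 0.537 0.037
  outer loop
   vertex 2.7 3.0 0.6
   vertex 2.1 3.7 4.1
   vertex 3.5 1.5 4.1
  endloop
 endfacet
 facet normal 0.435 -0.819 -0.374
  outer loop
   vertex 2.4 1.6 2.6
   vertex 3.5 1.5 4.1
   vertex 0.4 0.4 2.9
  endloop
 endfacet
 facet normal 0.395 -0.779 -0.486
  outer loop
   vertex 2.4 1.6 2.6
   vertex 0.4 0.4 2.9
   vertex 2.7 3.0 0.6
  endloop
 endfacet
 facet normal 0.525 -0.732 -0.434
  outer loop
   vertex 2.4 1.6 2.6
   vertex 2.7 3.0 0.6
   vertex 3.5 1.5 4.1
  endloop
 endfacet
 facet normal -0.644 0.760 0.089
  outer loop
   vertex 1.5 3.6 0.6
   vertex 1.0 3.2 0.4
   vertex 2.1 3.7 4.1
  endloop
 endfacet
 facet normal 0.445 0.890 -0.102
  outer loop
   vertex 1.5 3.6 0.6
   vertex 2.1 3.7 4.1
   vertex 2.7 3.0 0.6
  endloop
 endfacet
 facet normal 0.145 0.291 -0.946
  outer loop
   vertex 1.5 3.6 0.6
   vertex 2.7 3.0 0.6
   vertex 1.0 3.2 0.4
  endloop
 endfacet
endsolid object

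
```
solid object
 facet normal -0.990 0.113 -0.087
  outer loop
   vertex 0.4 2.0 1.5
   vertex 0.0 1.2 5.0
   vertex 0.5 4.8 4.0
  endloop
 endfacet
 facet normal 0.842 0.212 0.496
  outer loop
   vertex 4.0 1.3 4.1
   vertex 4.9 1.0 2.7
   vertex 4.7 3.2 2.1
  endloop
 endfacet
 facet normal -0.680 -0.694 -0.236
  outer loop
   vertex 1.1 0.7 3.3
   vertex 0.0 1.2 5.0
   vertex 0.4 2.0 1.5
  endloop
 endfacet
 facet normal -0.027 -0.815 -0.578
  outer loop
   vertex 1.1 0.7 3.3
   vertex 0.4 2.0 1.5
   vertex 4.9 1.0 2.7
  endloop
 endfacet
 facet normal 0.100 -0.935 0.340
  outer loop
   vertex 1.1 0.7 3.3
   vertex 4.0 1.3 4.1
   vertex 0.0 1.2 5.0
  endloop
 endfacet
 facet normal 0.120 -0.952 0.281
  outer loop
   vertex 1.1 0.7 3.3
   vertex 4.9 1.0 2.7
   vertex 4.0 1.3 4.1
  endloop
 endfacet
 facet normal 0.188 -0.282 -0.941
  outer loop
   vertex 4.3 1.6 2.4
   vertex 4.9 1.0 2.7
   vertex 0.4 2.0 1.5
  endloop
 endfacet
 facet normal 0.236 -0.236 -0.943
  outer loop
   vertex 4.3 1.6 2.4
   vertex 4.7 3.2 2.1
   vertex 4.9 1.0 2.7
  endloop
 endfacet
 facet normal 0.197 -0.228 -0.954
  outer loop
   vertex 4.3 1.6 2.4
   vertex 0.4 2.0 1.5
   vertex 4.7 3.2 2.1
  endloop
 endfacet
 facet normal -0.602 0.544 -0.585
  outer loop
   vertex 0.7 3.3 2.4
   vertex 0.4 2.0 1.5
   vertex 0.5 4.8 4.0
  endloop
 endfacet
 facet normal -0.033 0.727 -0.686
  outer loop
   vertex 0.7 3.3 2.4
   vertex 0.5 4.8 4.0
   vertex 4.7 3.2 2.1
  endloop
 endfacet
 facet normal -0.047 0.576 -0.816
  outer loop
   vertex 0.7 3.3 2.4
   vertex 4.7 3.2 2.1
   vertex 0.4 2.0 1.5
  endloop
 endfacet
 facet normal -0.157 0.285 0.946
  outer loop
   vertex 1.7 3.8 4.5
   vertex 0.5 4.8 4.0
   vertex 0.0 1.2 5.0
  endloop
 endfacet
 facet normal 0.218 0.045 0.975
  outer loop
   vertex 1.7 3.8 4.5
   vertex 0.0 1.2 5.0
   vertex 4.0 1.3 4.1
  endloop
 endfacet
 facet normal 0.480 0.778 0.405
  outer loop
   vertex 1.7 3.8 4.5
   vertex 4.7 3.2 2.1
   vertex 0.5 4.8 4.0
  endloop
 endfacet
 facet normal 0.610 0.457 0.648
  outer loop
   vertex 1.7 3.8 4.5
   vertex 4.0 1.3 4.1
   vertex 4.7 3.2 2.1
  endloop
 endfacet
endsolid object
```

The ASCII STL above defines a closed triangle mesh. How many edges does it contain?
24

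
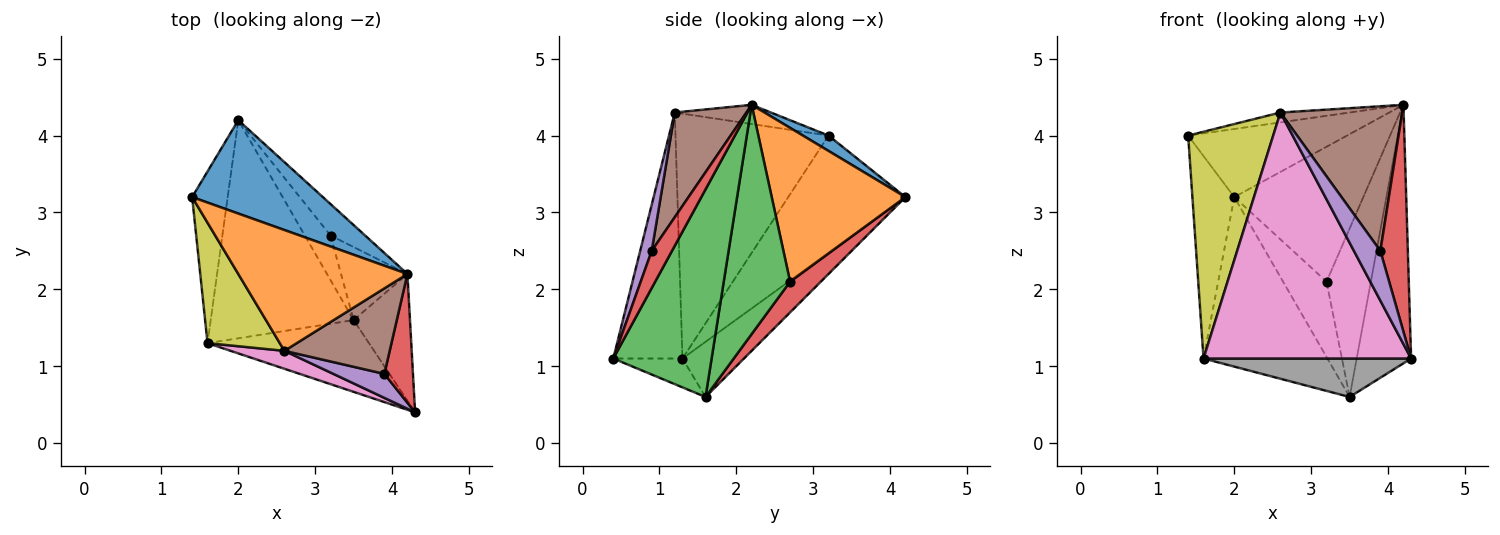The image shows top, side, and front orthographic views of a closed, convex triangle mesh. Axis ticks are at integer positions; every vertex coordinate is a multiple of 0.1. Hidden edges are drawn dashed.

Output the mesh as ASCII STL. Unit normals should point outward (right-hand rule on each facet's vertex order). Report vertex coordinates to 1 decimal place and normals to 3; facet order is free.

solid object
 facet normal 0.095 0.587 0.804
  outer loop
   vertex 2.0 4.2 3.2
   vertex 1.4 3.2 4.0
   vertex 4.2 2.2 4.4
  endloop
 endfacet
 facet normal -0.113 0.081 0.990
  outer loop
   vertex 2.6 1.2 4.3
   vertex 4.2 2.2 4.4
   vertex 1.4 3.2 4.0
  endloop
 endfacet
 facet normal 0.851 0.471 -0.231
  outer loop
   vertex 3.5 1.6 0.6
   vertex 4.2 2.2 4.4
   vertex 4.3 0.4 1.1
  endloop
 endfacet
 facet normal 0.540 -0.732 0.416
  outer loop
   vertex 3.9 0.9 2.5
   vertex 4.3 0.4 1.1
   vertex 4.2 2.2 4.4
  endloop
 endfacet
 facet normal 0.366 -0.838 0.404
  outer loop
   vertex 3.9 0.9 2.5
   vertex 2.6 1.2 4.3
   vertex 4.3 0.4 1.1
  endloop
 endfacet
 facet normal 0.452 -0.768 0.454
  outer loop
   vertex 3.9 0.9 2.5
   vertex 4.2 2.2 4.4
   vertex 2.6 1.2 4.3
  endloop
 endfacet
 facet normal -0.315 -0.946 0.069
  outer loop
   vertex 1.6 1.3 1.1
   vertex 4.3 0.4 1.1
   vertex 2.6 1.2 4.3
  endloop
 endfacet
 facet normal -0.155 -0.466 -0.871
  outer loop
   vertex 1.6 1.3 1.1
   vertex 3.5 1.6 0.6
   vertex 4.3 0.4 1.1
  endloop
 endfacet
 facet normal -0.846 -0.470 0.250
  outer loop
   vertex 1.6 1.3 1.1
   vertex 2.6 1.2 4.3
   vertex 1.4 3.2 4.0
  endloop
 endfacet
 facet normal -0.905 0.324 -0.275
  outer loop
   vertex 1.6 1.3 1.1
   vertex 1.4 3.2 4.0
   vertex 2.0 4.2 3.2
  endloop
 endfacet
 facet normal -0.291 0.587 -0.755
  outer loop
   vertex 1.6 1.3 1.1
   vertex 2.0 4.2 3.2
   vertex 3.5 1.6 0.6
  endloop
 endfacet
 facet normal 0.710 0.685 -0.160
  outer loop
   vertex 3.2 2.7 2.1
   vertex 2.0 4.2 3.2
   vertex 4.2 2.2 4.4
  endloop
 endfacet
 facet normal 0.809 0.540 -0.234
  outer loop
   vertex 3.2 2.7 2.1
   vertex 4.2 2.2 4.4
   vertex 3.5 1.6 0.6
  endloop
 endfacet
 facet normal 0.520 0.735 -0.435
  outer loop
   vertex 3.2 2.7 2.1
   vertex 3.5 1.6 0.6
   vertex 2.0 4.2 3.2
  endloop
 endfacet
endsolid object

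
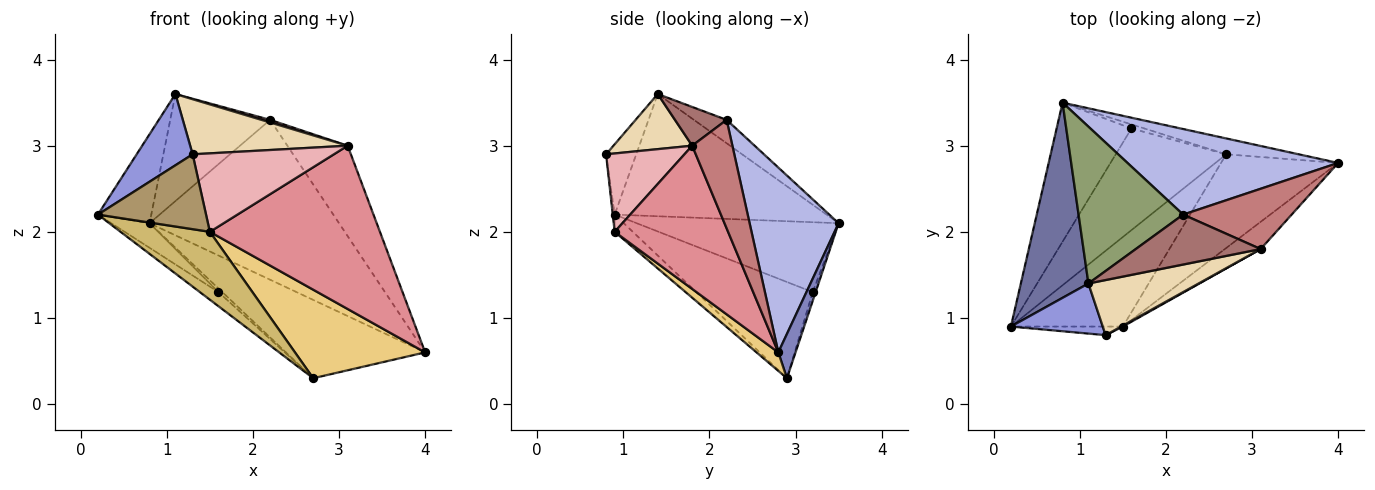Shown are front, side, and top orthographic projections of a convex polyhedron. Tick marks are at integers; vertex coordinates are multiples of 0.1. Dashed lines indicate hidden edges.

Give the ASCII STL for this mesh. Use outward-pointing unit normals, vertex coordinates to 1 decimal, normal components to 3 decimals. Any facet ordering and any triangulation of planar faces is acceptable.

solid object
 facet normal -0.855 0.215 0.472
  outer loop
   vertex 1.1 1.4 3.6
   vertex 0.8 3.5 2.1
   vertex 0.2 0.9 2.2
  endloop
 endfacet
 facet normal 0.120 0.973 -0.197
  outer loop
   vertex 2.7 2.9 0.3
   vertex 0.8 3.5 2.1
   vertex 4.0 2.8 0.6
  endloop
 endfacet
 facet normal -0.403 -0.749 0.526
  outer loop
   vertex 1.3 0.8 2.9
   vertex 1.1 1.4 3.6
   vertex 0.2 0.9 2.2
  endloop
 endfacet
 facet normal 0.383 0.815 0.436
  outer loop
   vertex 2.2 2.2 3.3
   vertex 4.0 2.8 0.6
   vertex 0.8 3.5 2.1
  endloop
 endfacet
 facet normal -0.182 0.554 0.812
  outer loop
   vertex 2.2 2.2 3.3
   vertex 0.8 3.5 2.1
   vertex 1.1 1.4 3.6
  endloop
 endfacet
 facet normal -0.677 0.128 -0.725
  outer loop
   vertex 1.6 3.2 1.3
   vertex 0.2 0.9 2.2
   vertex 0.8 3.5 2.1
  endloop
 endfacet
 facet normal -0.653 0.104 -0.750
  outer loop
   vertex 1.6 3.2 1.3
   vertex 2.7 2.9 0.3
   vertex 0.2 0.9 2.2
  endloop
 endfacet
 facet normal -0.446 0.595 -0.669
  outer loop
   vertex 1.6 3.2 1.3
   vertex 0.8 3.5 2.1
   vertex 2.7 2.9 0.3
  endloop
 endfacet
 facet normal -0.018 -0.993 -0.114
  outer loop
   vertex 1.5 0.9 2.0
   vertex 1.3 0.8 2.9
   vertex 0.2 0.9 2.2
  endloop
 endfacet
 facet normal -0.122 -0.599 -0.791
  outer loop
   vertex 1.5 0.9 2.0
   vertex 0.2 0.9 2.2
   vertex 2.7 2.9 0.3
  endloop
 endfacet
 facet normal 0.114 -0.682 -0.722
  outer loop
   vertex 1.5 0.9 2.0
   vertex 2.7 2.9 0.3
   vertex 4.0 2.8 0.6
  endloop
 endfacet
 facet normal 0.333 -0.667 0.667
  outer loop
   vertex 3.1 1.8 3.0
   vertex 1.1 1.4 3.6
   vertex 1.3 0.8 2.9
  endloop
 endfacet
 facet normal 0.296 -0.049 0.954
  outer loop
   vertex 3.1 1.8 3.0
   vertex 2.2 2.2 3.3
   vertex 1.1 1.4 3.6
  endloop
 endfacet
 facet normal 0.485 0.728 0.485
  outer loop
   vertex 3.1 1.8 3.0
   vertex 4.0 2.8 0.6
   vertex 2.2 2.2 3.3
  endloop
 endfacet
 facet normal 0.549 -0.824 -0.137
  outer loop
   vertex 3.1 1.8 3.0
   vertex 1.5 0.9 2.0
   vertex 4.0 2.8 0.6
  endloop
 endfacet
 facet normal 0.485 -0.874 0.011
  outer loop
   vertex 3.1 1.8 3.0
   vertex 1.3 0.8 2.9
   vertex 1.5 0.9 2.0
  endloop
 endfacet
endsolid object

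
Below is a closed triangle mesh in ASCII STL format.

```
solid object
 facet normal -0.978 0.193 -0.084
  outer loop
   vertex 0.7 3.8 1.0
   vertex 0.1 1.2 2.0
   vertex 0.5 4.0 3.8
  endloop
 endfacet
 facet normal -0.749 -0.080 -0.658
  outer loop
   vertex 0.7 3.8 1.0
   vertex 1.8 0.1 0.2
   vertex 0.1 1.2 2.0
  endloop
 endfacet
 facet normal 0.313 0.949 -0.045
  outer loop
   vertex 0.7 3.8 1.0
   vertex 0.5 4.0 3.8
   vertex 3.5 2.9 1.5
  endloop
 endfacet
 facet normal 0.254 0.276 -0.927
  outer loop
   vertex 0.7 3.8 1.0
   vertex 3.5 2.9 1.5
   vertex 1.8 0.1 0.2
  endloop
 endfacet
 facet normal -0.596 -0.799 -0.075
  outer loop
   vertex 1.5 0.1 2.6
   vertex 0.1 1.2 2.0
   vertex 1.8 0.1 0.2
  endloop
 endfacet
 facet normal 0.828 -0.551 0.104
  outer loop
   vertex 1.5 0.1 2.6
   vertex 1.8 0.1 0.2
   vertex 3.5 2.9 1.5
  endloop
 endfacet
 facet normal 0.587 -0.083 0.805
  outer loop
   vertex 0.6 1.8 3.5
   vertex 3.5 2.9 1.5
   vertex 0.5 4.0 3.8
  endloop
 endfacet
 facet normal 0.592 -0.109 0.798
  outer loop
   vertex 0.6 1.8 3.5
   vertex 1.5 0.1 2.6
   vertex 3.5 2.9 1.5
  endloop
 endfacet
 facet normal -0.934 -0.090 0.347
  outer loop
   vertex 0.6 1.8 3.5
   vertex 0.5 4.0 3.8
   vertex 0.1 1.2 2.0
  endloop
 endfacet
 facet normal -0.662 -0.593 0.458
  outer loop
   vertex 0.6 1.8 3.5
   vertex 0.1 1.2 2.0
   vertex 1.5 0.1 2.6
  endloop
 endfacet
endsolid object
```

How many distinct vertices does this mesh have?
7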